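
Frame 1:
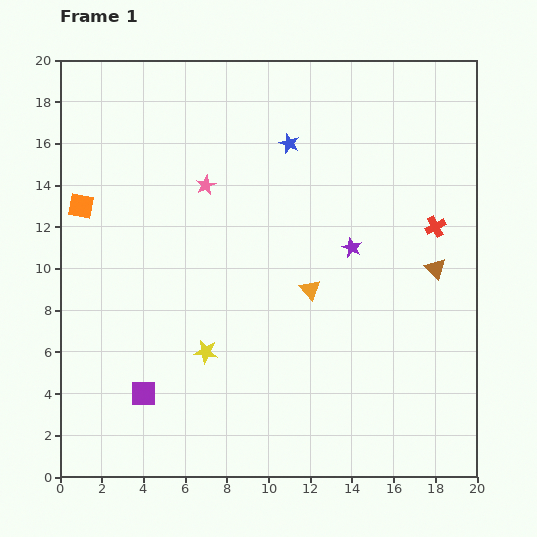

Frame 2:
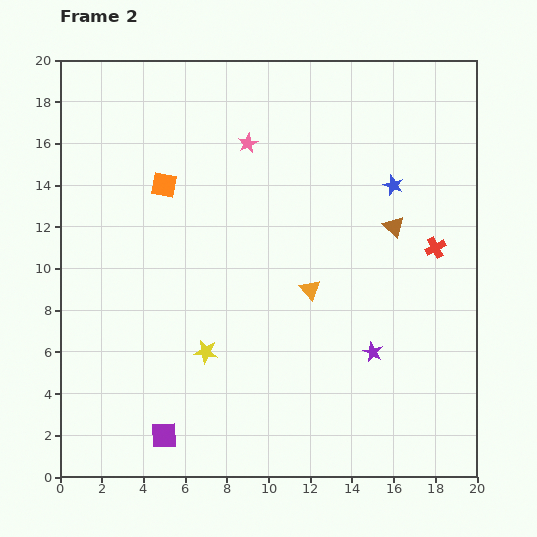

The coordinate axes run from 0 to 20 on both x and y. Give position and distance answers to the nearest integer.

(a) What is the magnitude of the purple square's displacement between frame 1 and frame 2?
2

The purple square moved from (4, 4) to (5, 2), a distance of √(1² + 2²) ≈ 2.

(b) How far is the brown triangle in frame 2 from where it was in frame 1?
3

The brown triangle moved from (18, 10) to (16, 12), a distance of √(2² + 2²) ≈ 3.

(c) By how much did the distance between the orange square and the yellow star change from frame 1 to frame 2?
-1

Distance in frame 1: 9. Distance in frame 2: 8.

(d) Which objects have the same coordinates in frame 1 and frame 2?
the orange triangle, the yellow star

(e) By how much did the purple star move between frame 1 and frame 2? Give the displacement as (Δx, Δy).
(1, -5)

The purple star was at (14, 11) in frame 1 and (15, 6) in frame 2.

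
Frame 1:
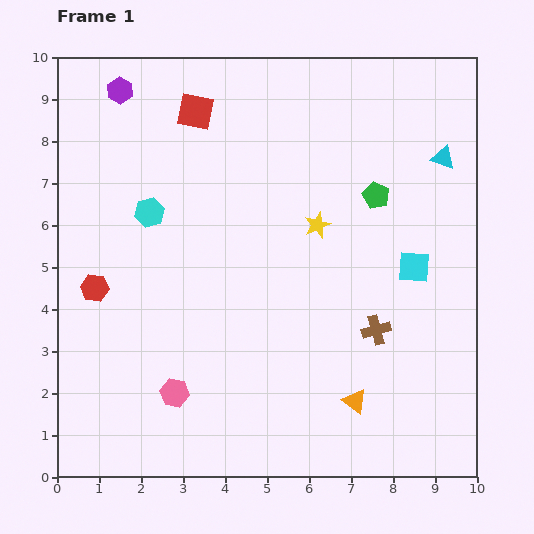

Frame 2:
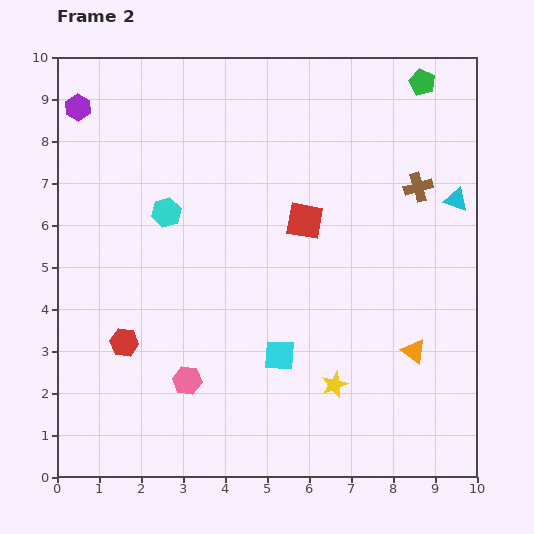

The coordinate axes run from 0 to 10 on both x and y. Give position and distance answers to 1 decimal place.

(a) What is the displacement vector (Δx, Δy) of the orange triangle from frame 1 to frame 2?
(1.4, 1.2)

The orange triangle was at (7.1, 1.8) in frame 1 and (8.5, 3.0) in frame 2.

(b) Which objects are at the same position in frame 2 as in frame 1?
none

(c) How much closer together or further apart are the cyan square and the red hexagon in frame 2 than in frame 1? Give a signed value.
-3.9

Distance in frame 1: 7.6. Distance in frame 2: 3.7.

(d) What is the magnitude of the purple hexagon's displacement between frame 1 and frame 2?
1.1

The purple hexagon moved from (1.5, 9.2) to (0.5, 8.8), a distance of √(1.0² + 0.4²) ≈ 1.1.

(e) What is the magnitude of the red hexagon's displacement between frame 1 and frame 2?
1.5

The red hexagon moved from (0.9, 4.5) to (1.6, 3.2), a distance of √(0.7² + 1.3²) ≈ 1.5.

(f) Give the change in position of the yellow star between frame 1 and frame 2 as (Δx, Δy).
(0.4, -3.8)

The yellow star was at (6.2, 6.0) in frame 1 and (6.6, 2.2) in frame 2.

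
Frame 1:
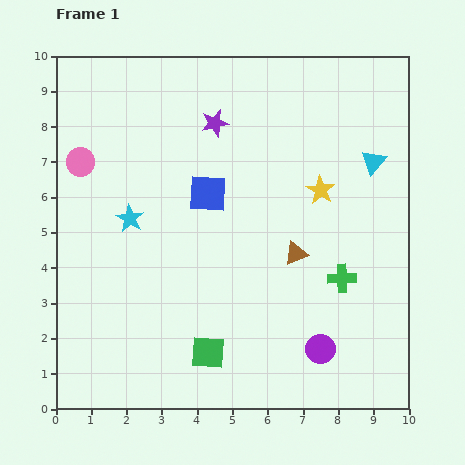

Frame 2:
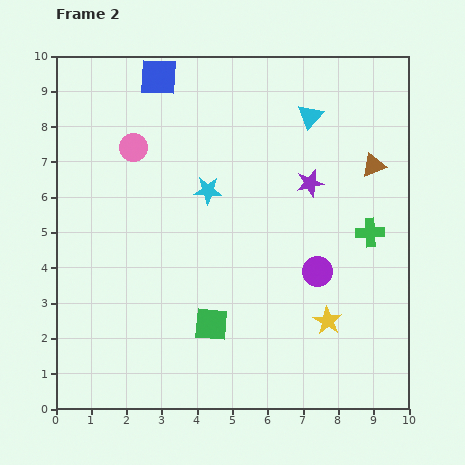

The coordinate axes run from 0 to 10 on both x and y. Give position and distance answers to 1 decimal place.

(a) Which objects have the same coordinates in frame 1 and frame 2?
none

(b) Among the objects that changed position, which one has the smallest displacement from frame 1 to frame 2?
the green square

(moved 0.8)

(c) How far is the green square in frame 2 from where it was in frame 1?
0.8

The green square moved from (4.3, 1.6) to (4.4, 2.4), a distance of √(0.1² + 0.8²) ≈ 0.8.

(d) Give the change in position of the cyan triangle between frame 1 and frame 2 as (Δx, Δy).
(-1.8, 1.3)

The cyan triangle was at (9.0, 7.0) in frame 1 and (7.2, 8.3) in frame 2.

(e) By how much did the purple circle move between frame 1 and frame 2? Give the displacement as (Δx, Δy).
(-0.1, 2.2)

The purple circle was at (7.5, 1.7) in frame 1 and (7.4, 3.9) in frame 2.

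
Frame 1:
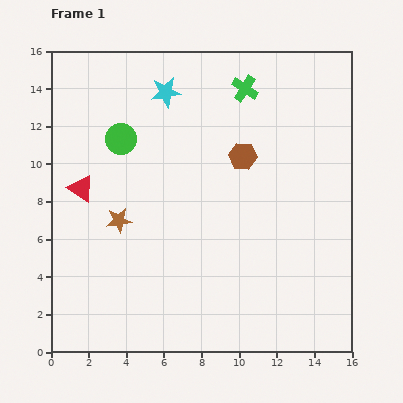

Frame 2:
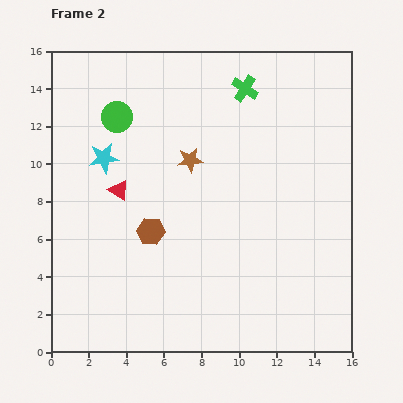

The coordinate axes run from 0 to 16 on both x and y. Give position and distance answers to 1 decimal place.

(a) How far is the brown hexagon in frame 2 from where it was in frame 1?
6.3

The brown hexagon moved from (10.2, 10.4) to (5.3, 6.4), a distance of √(4.9² + 4.0²) ≈ 6.3.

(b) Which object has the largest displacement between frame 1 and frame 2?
the brown hexagon

(moved 6.3; next 5.0)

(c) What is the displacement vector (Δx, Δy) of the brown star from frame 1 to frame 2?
(3.8, 3.2)

The brown star was at (3.6, 7.0) in frame 1 and (7.4, 10.2) in frame 2.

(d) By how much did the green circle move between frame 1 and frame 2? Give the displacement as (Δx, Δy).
(-0.2, 1.2)

The green circle was at (3.7, 11.3) in frame 1 and (3.5, 12.5) in frame 2.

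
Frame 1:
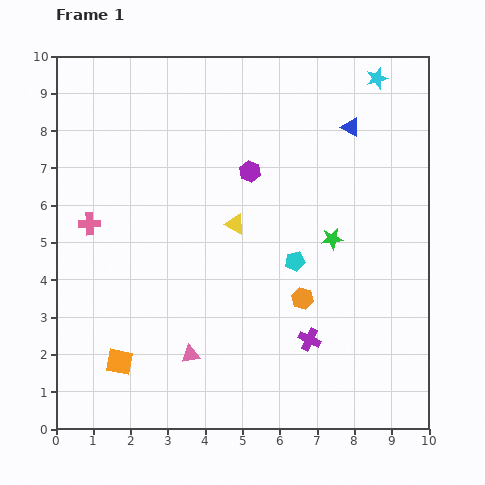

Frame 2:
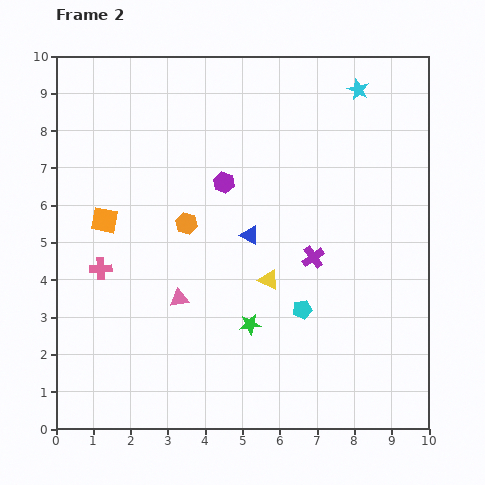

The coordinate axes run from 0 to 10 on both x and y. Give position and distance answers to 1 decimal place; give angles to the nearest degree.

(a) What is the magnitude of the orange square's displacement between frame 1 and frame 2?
3.8

The orange square moved from (1.7, 1.8) to (1.3, 5.6), a distance of √(0.4² + 3.8²) ≈ 3.8.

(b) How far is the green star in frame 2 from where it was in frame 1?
3.2

The green star moved from (7.4, 5.1) to (5.2, 2.8), a distance of √(2.2² + 2.3²) ≈ 3.2.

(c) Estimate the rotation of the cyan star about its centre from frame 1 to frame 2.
31° counter-clockwise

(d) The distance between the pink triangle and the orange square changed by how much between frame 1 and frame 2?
+1.0

Distance in frame 1: 1.9. Distance in frame 2: 2.9.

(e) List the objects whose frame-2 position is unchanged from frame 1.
none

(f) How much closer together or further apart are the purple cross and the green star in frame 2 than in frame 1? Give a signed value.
-0.3

Distance in frame 1: 2.8. Distance in frame 2: 2.5.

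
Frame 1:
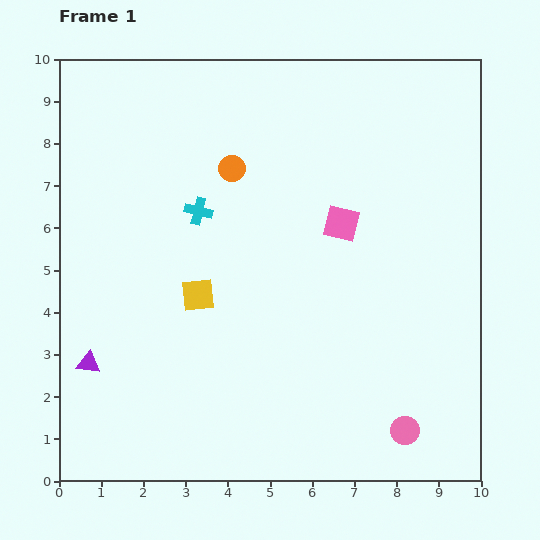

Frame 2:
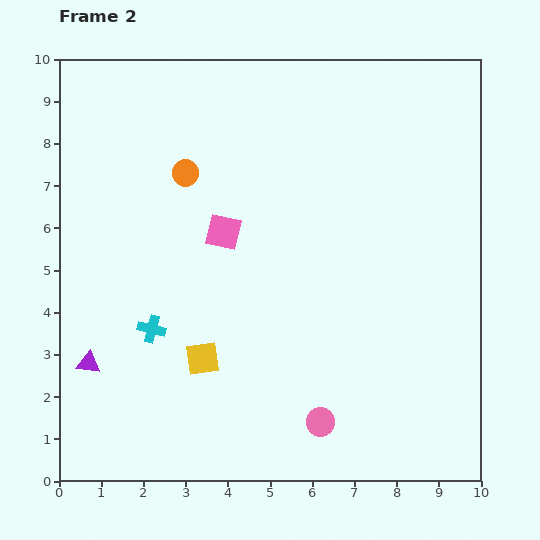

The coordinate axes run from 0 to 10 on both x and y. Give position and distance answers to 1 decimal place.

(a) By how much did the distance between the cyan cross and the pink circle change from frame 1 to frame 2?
-2.5

Distance in frame 1: 7.1. Distance in frame 2: 4.6.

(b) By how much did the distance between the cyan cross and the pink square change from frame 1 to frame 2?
-0.5

Distance in frame 1: 3.4. Distance in frame 2: 2.9.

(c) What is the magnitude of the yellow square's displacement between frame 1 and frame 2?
1.5

The yellow square moved from (3.3, 4.4) to (3.4, 2.9), a distance of √(0.1² + 1.5²) ≈ 1.5.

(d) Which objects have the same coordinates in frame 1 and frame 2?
the purple triangle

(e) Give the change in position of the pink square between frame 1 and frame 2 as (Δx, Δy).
(-2.8, -0.2)

The pink square was at (6.7, 6.1) in frame 1 and (3.9, 5.9) in frame 2.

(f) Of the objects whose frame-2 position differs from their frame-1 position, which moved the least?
the orange circle

(moved 1.1)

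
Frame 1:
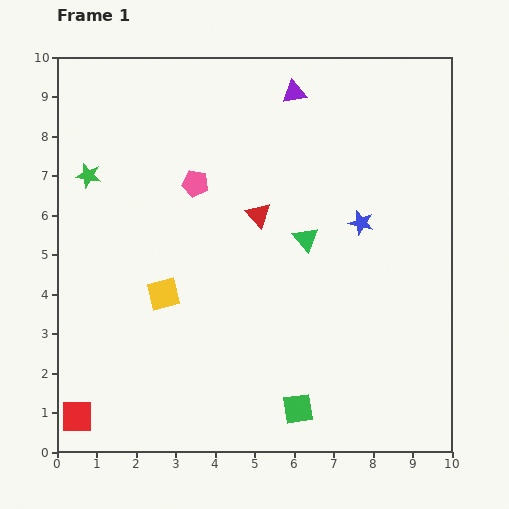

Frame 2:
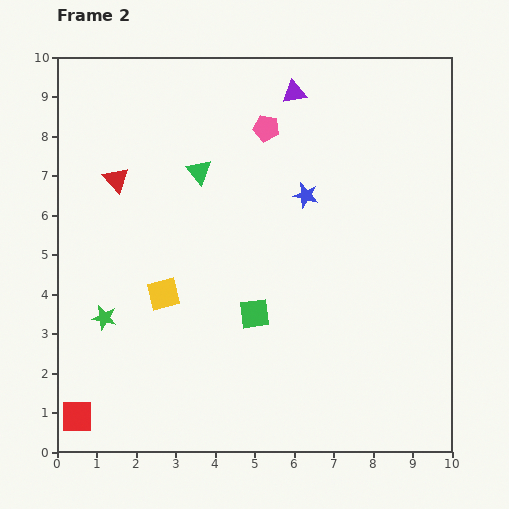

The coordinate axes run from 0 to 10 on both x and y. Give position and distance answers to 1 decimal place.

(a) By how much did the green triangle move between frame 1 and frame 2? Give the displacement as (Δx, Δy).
(-2.7, 1.7)

The green triangle was at (6.3, 5.4) in frame 1 and (3.6, 7.1) in frame 2.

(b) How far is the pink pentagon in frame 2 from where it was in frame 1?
2.3

The pink pentagon moved from (3.5, 6.8) to (5.3, 8.2), a distance of √(1.8² + 1.4²) ≈ 2.3.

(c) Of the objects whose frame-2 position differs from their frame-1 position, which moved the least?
the blue star

(moved 1.6)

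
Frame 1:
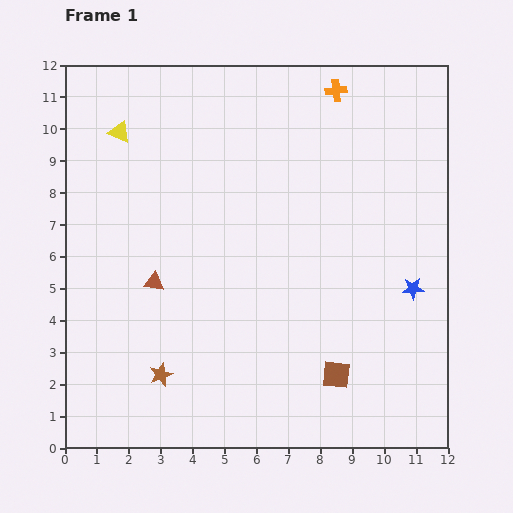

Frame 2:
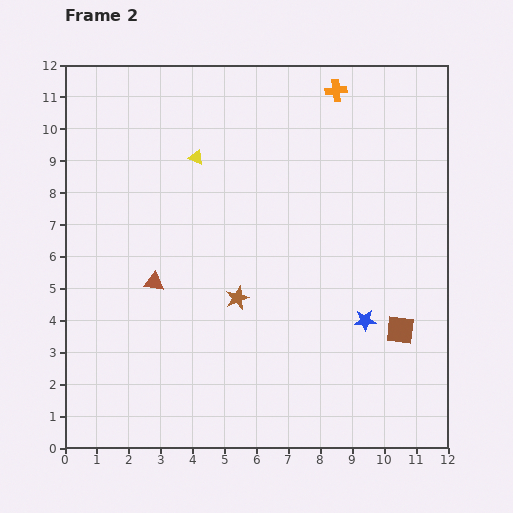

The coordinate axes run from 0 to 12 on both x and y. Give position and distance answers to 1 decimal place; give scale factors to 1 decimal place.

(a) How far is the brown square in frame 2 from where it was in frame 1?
2.4

The brown square moved from (8.5, 2.3) to (10.5, 3.7), a distance of √(2.0² + 1.4²) ≈ 2.4.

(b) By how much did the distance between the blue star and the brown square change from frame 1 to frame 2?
-2.5

Distance in frame 1: 3.6. Distance in frame 2: 1.1.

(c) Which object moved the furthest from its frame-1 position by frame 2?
the brown star

(moved 3.4; next 2.5)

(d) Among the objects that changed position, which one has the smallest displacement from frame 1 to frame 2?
the blue star

(moved 1.8)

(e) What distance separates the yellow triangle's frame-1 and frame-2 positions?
2.5

The yellow triangle moved from (1.7, 9.9) to (4.1, 9.1), a distance of √(2.4² + 0.8²) ≈ 2.5.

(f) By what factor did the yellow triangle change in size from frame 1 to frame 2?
0.7×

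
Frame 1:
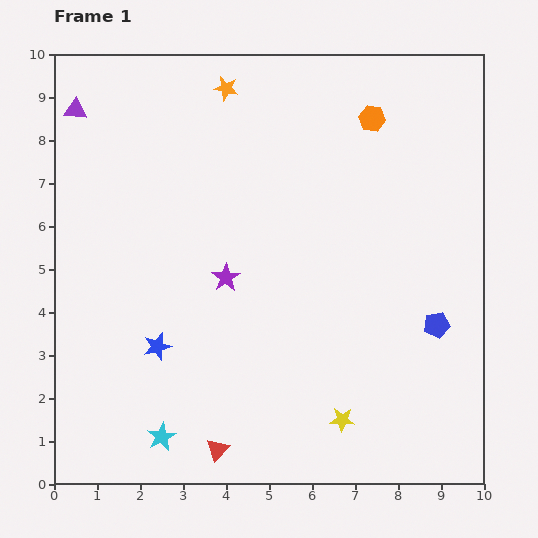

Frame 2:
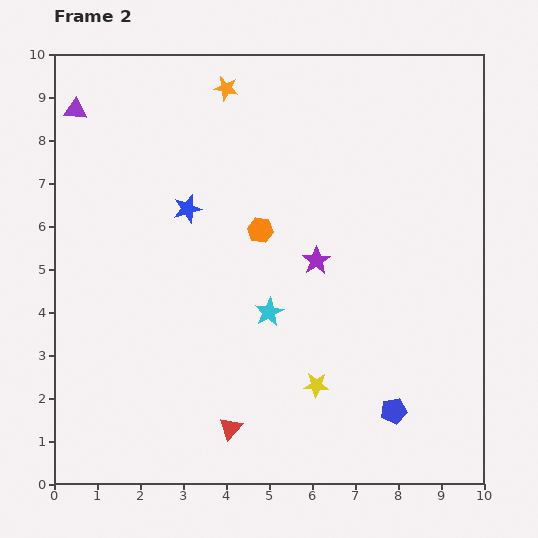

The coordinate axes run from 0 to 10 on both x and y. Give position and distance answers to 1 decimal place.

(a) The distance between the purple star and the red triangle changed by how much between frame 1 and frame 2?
+0.4

Distance in frame 1: 4.0. Distance in frame 2: 4.4.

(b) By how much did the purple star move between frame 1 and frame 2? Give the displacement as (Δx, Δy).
(2.1, 0.4)

The purple star was at (4.0, 4.8) in frame 1 and (6.1, 5.2) in frame 2.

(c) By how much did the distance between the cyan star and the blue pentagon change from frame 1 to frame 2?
-3.2

Distance in frame 1: 6.9. Distance in frame 2: 3.7.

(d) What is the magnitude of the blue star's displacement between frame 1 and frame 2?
3.3

The blue star moved from (2.4, 3.2) to (3.1, 6.4), a distance of √(0.7² + 3.2²) ≈ 3.3.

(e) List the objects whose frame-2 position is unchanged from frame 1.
the orange star, the purple triangle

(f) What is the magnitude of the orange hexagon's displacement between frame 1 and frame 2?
3.7

The orange hexagon moved from (7.4, 8.5) to (4.8, 5.9), a distance of √(2.6² + 2.6²) ≈ 3.7.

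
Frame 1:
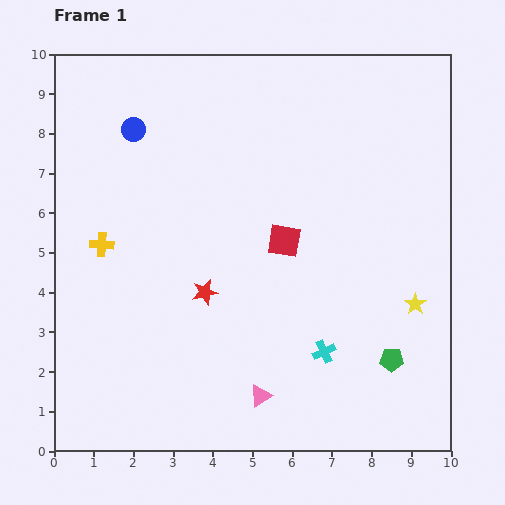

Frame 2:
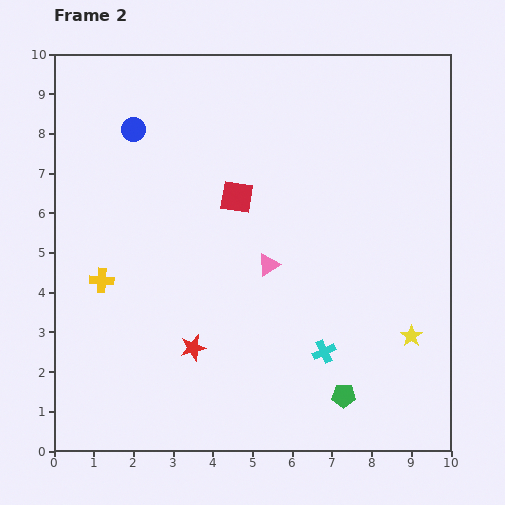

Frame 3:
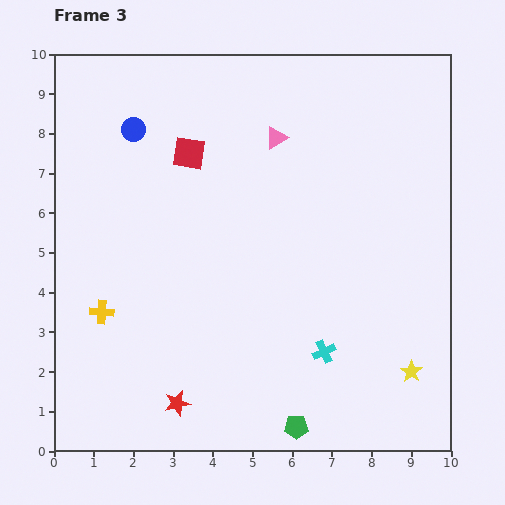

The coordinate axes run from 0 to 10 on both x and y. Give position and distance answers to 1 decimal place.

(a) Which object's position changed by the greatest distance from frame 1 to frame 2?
the pink triangle

(moved 3.3; next 1.6)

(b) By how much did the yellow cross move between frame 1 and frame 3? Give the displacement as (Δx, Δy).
(0.0, -1.7)

The yellow cross was at (1.2, 5.2) in frame 1 and (1.2, 3.5) in frame 3.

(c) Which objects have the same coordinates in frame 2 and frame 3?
the cyan cross, the blue circle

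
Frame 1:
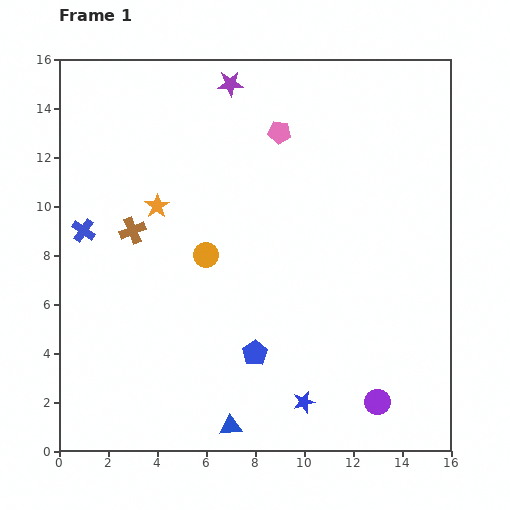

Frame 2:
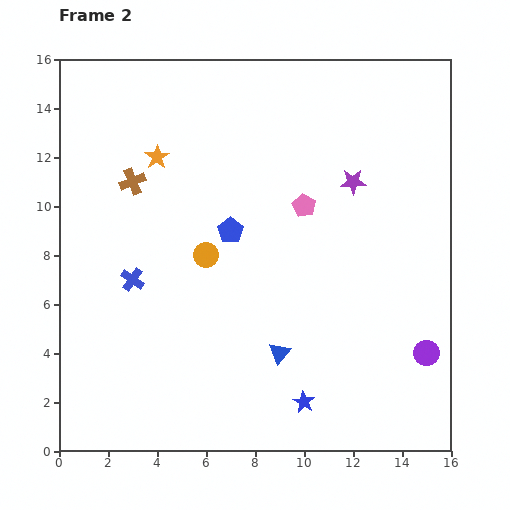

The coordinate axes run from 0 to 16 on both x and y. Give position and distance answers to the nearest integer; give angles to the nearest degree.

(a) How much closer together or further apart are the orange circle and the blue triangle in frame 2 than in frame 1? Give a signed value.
-2

Distance in frame 1: 7. Distance in frame 2: 5.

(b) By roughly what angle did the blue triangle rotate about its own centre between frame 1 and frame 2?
46° counter-clockwise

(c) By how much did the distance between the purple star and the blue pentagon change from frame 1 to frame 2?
-6

Distance in frame 1: 11. Distance in frame 2: 5.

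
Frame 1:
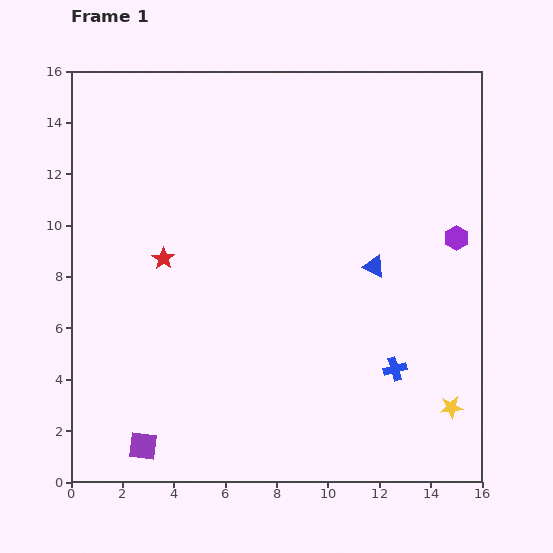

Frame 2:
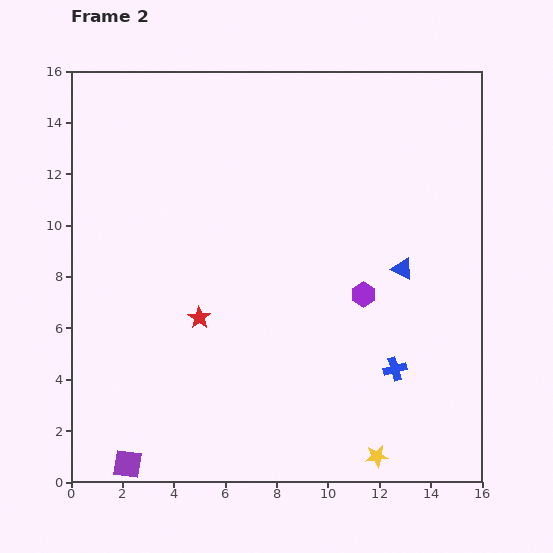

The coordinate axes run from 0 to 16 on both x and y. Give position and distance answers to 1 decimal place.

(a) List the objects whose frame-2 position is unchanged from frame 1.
the blue cross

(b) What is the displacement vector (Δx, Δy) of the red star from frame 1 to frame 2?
(1.4, -2.3)

The red star was at (3.6, 8.7) in frame 1 and (5.0, 6.4) in frame 2.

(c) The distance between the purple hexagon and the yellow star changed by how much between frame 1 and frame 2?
-0.3

Distance in frame 1: 6.6. Distance in frame 2: 6.3.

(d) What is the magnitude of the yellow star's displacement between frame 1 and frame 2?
3.5

The yellow star moved from (14.8, 2.9) to (11.9, 1.0), a distance of √(2.9² + 1.9²) ≈ 3.5.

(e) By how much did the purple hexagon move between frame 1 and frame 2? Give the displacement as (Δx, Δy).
(-3.6, -2.2)

The purple hexagon was at (15.0, 9.5) in frame 1 and (11.4, 7.3) in frame 2.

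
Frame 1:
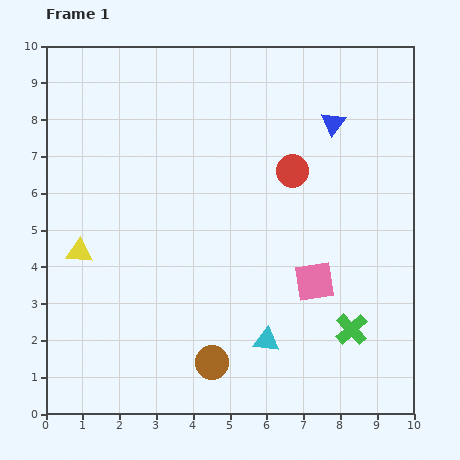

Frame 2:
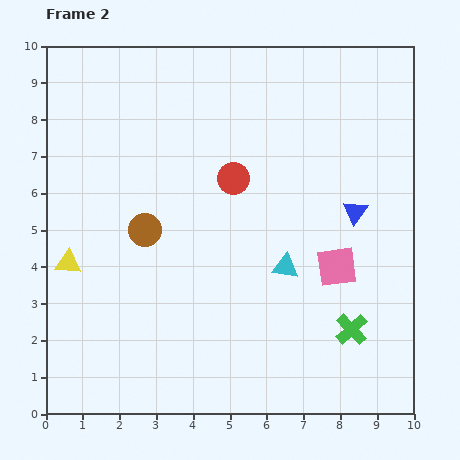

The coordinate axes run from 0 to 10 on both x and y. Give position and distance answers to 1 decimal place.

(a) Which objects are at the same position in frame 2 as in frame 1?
the green cross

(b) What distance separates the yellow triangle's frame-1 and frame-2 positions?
0.4

The yellow triangle moved from (0.9, 4.4) to (0.6, 4.1), a distance of √(0.3² + 0.3²) ≈ 0.4.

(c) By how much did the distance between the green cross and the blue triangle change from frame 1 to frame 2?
-2.4

Distance in frame 1: 5.6. Distance in frame 2: 3.2.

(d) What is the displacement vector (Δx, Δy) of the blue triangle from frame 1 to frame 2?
(0.6, -2.4)

The blue triangle was at (7.8, 7.9) in frame 1 and (8.4, 5.5) in frame 2.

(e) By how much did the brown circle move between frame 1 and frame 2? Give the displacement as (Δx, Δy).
(-1.8, 3.6)

The brown circle was at (4.5, 1.4) in frame 1 and (2.7, 5.0) in frame 2.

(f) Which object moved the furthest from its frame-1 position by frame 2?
the brown circle

(moved 4.0; next 2.5)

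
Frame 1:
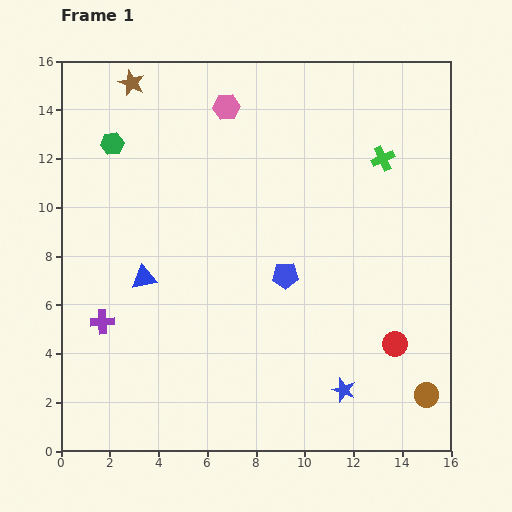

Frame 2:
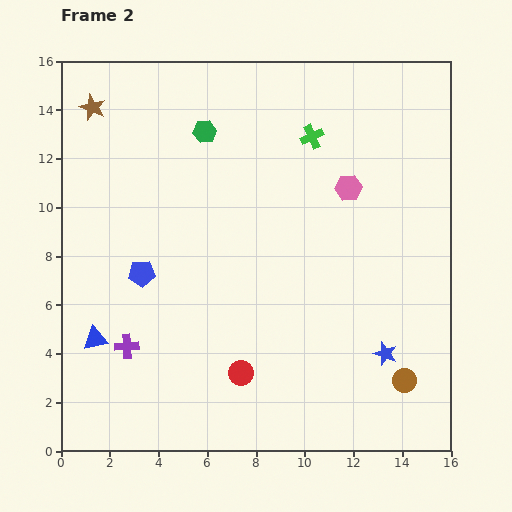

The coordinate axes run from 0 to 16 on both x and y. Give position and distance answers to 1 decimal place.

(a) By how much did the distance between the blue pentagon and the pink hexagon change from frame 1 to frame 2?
+1.9

Distance in frame 1: 7.3. Distance in frame 2: 9.2.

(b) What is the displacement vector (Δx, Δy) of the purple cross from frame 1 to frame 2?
(1.0, -1.0)

The purple cross was at (1.7, 5.3) in frame 1 and (2.7, 4.3) in frame 2.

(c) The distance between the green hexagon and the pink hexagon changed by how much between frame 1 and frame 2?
+1.4

Distance in frame 1: 4.9. Distance in frame 2: 6.3.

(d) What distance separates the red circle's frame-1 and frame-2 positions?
6.4

The red circle moved from (13.7, 4.4) to (7.4, 3.2), a distance of √(6.3² + 1.2²) ≈ 6.4.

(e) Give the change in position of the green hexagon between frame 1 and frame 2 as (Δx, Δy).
(3.8, 0.5)

The green hexagon was at (2.1, 12.6) in frame 1 and (5.9, 13.1) in frame 2.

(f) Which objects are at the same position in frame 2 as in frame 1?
none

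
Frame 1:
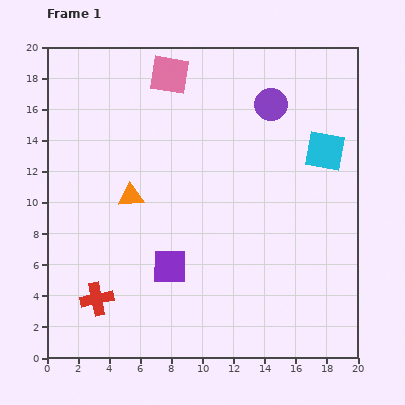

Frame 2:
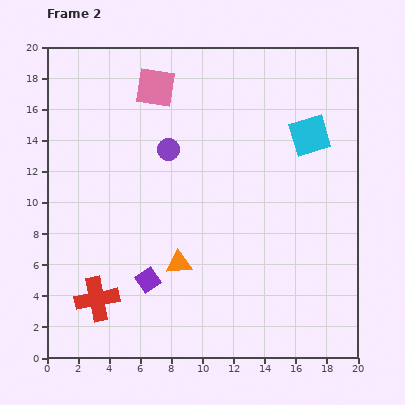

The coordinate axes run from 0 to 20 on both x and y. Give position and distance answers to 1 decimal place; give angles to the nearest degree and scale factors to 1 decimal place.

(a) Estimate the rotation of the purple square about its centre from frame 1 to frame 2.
36° counter-clockwise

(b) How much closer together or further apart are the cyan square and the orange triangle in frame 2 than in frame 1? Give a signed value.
-1.1

Distance in frame 1: 12.8. Distance in frame 2: 11.7.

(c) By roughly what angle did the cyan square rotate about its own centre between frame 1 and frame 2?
27° counter-clockwise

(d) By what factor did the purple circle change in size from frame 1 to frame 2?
0.7×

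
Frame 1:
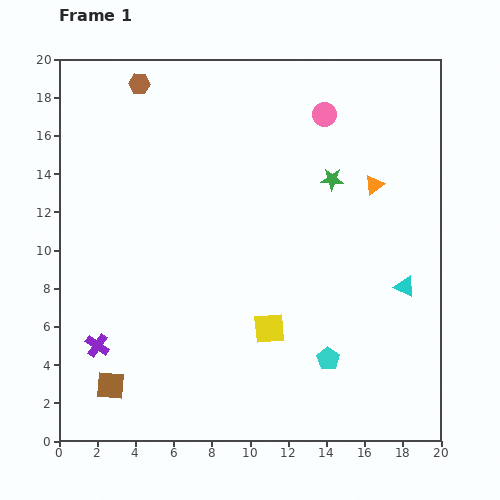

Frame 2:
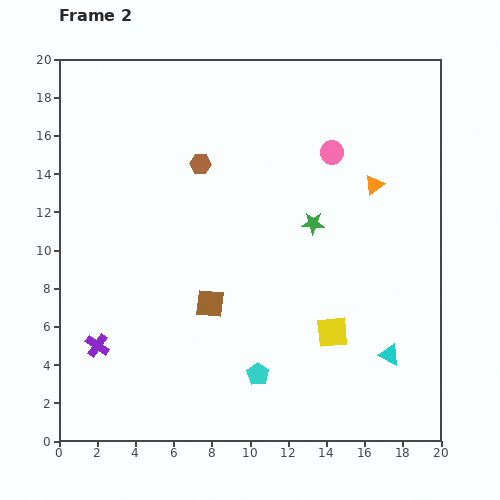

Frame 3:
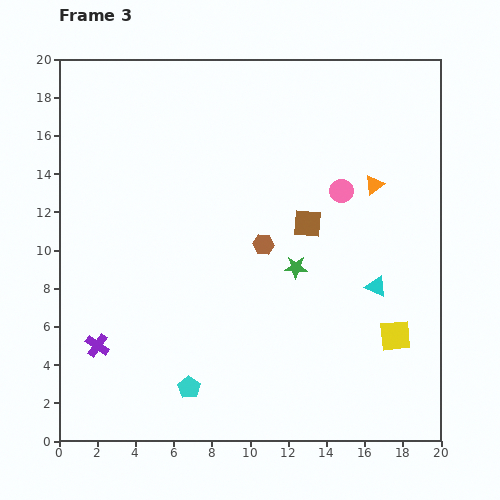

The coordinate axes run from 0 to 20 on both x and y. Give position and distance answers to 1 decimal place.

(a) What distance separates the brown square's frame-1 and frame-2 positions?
6.7

The brown square moved from (2.7, 2.9) to (7.9, 7.2), a distance of √(5.2² + 4.3²) ≈ 6.7.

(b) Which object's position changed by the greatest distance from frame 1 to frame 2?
the brown square

(moved 6.7; next 5.3)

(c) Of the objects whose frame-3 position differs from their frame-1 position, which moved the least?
the cyan triangle

(moved 1.5)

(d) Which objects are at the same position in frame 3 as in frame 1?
the orange triangle, the purple cross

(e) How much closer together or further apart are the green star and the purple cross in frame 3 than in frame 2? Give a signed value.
-1.8

Distance in frame 2: 13.0. Distance in frame 3: 11.2.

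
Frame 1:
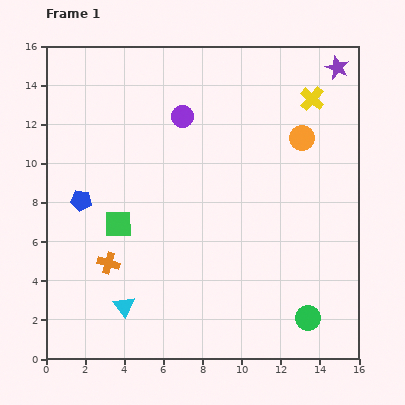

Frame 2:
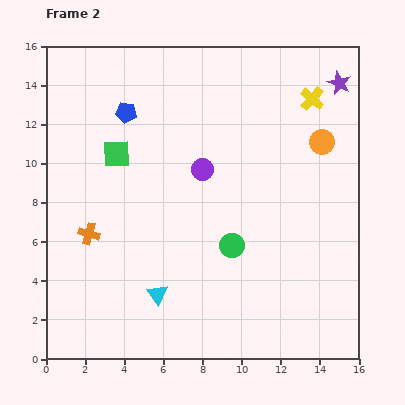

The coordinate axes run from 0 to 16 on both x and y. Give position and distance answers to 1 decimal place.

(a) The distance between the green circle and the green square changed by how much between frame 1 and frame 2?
-3.3

Distance in frame 1: 10.8. Distance in frame 2: 7.5.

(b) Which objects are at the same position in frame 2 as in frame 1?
the yellow cross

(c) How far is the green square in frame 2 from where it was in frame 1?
3.6

The green square moved from (3.7, 6.9) to (3.6, 10.5), a distance of √(0.1² + 3.6²) ≈ 3.6.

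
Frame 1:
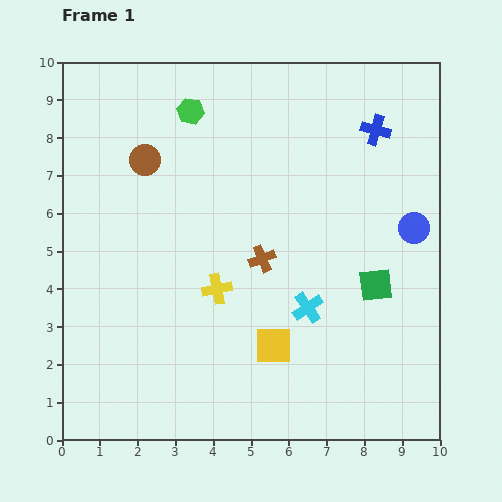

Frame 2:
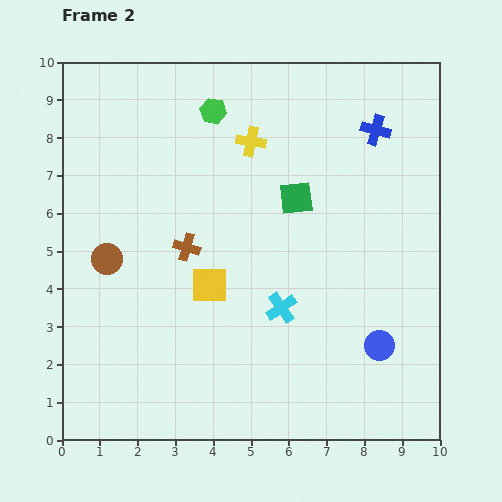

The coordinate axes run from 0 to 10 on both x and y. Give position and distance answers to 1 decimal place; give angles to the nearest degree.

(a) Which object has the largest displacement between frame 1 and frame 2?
the yellow cross

(moved 4.0; next 3.2)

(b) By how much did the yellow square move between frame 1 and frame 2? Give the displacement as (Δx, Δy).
(-1.7, 1.6)

The yellow square was at (5.6, 2.5) in frame 1 and (3.9, 4.1) in frame 2.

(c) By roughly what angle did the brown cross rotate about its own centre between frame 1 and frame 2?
39° clockwise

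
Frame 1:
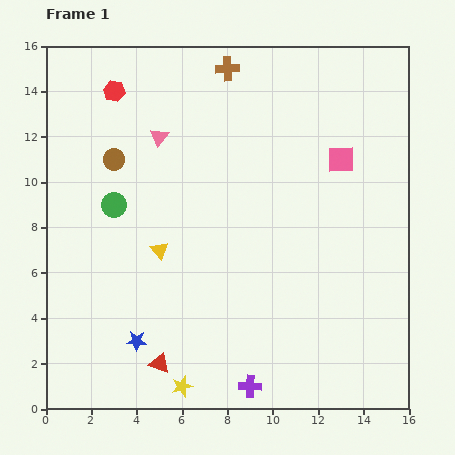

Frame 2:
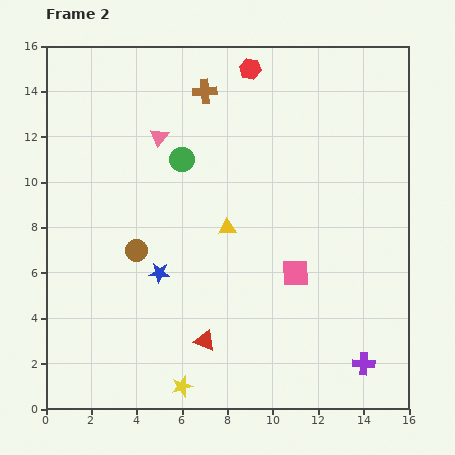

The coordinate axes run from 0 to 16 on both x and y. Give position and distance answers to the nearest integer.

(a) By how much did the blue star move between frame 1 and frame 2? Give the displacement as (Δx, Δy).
(1, 3)

The blue star was at (4, 3) in frame 1 and (5, 6) in frame 2.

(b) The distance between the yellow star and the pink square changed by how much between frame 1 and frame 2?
-5

Distance in frame 1: 12. Distance in frame 2: 7.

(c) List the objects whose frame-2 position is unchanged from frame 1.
the yellow star, the pink triangle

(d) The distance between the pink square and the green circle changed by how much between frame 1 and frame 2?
-3

Distance in frame 1: 10. Distance in frame 2: 7.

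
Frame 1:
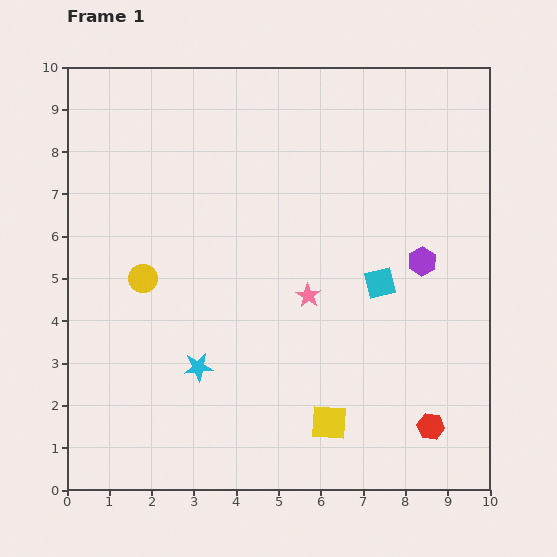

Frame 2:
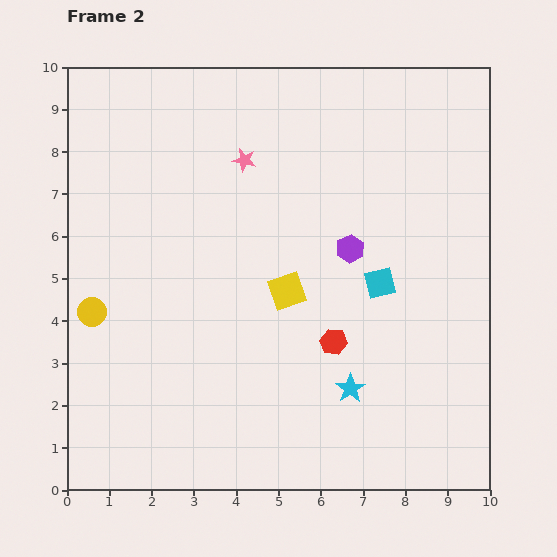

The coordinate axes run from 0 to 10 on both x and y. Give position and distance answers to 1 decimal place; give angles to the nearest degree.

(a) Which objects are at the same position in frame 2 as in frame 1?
the cyan square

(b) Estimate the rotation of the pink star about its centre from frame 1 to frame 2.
22° counter-clockwise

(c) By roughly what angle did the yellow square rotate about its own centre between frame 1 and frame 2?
23° counter-clockwise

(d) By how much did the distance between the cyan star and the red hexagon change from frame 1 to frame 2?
-4.5

Distance in frame 1: 5.7. Distance in frame 2: 1.2.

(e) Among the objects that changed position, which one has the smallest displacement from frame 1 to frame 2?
the yellow circle

(moved 1.4)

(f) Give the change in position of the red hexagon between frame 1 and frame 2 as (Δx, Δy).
(-2.3, 2.0)

The red hexagon was at (8.6, 1.5) in frame 1 and (6.3, 3.5) in frame 2.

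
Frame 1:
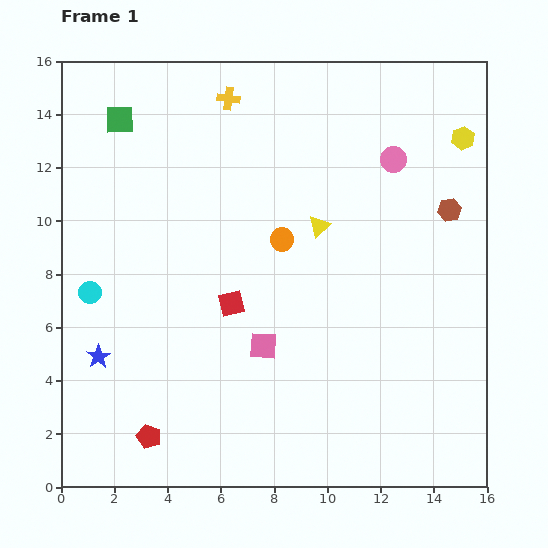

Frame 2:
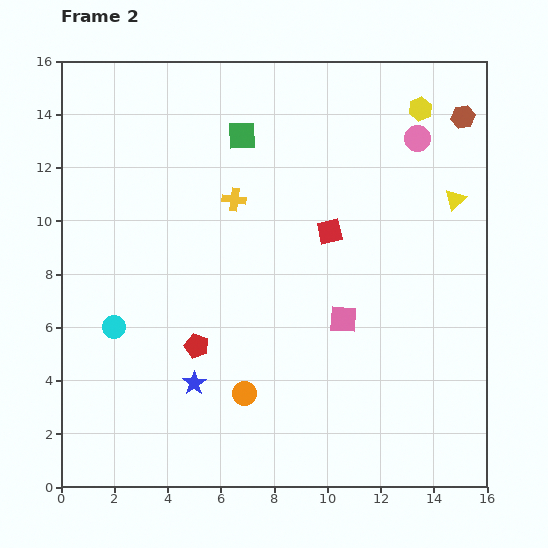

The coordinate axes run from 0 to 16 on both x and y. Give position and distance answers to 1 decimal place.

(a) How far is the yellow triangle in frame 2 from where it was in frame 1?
5.2

The yellow triangle moved from (9.7, 9.8) to (14.8, 10.8), a distance of √(5.1² + 1.0²) ≈ 5.2.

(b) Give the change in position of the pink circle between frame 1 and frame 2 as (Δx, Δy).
(0.9, 0.8)

The pink circle was at (12.5, 12.3) in frame 1 and (13.4, 13.1) in frame 2.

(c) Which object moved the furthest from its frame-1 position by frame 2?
the orange circle

(moved 6.0; next 5.2)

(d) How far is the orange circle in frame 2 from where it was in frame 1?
6.0

The orange circle moved from (8.3, 9.3) to (6.9, 3.5), a distance of √(1.4² + 5.8²) ≈ 6.0.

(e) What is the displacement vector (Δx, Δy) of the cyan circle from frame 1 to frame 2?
(0.9, -1.3)

The cyan circle was at (1.1, 7.3) in frame 1 and (2.0, 6.0) in frame 2.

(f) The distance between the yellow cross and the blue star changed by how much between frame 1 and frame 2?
-3.8

Distance in frame 1: 10.9. Distance in frame 2: 7.1.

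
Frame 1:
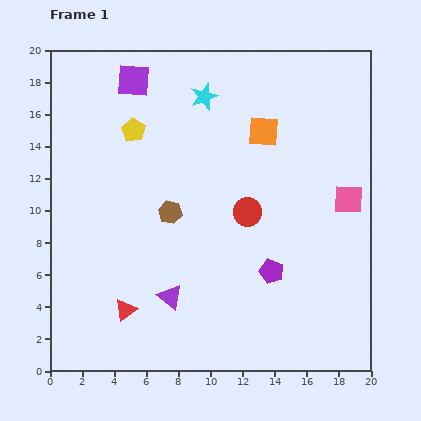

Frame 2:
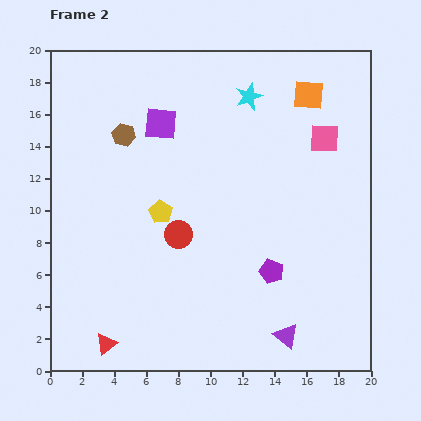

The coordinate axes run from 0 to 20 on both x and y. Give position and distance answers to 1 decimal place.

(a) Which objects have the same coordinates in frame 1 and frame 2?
the purple pentagon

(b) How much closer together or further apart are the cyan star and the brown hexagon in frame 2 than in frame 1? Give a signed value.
+0.7

Distance in frame 1: 7.5. Distance in frame 2: 8.2.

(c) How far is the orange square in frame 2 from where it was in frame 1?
3.6

The orange square moved from (13.3, 14.9) to (16.1, 17.2), a distance of √(2.8² + 2.3²) ≈ 3.6.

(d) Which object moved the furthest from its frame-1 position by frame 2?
the purple triangle

(moved 7.6; next 5.6)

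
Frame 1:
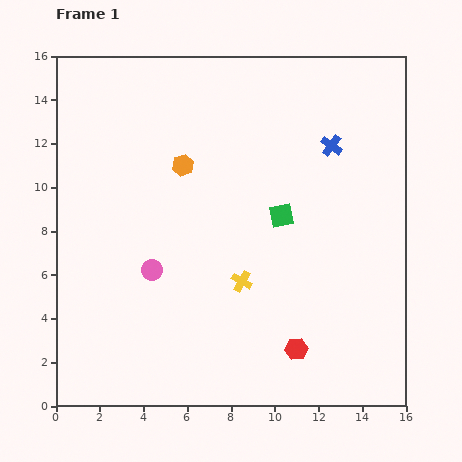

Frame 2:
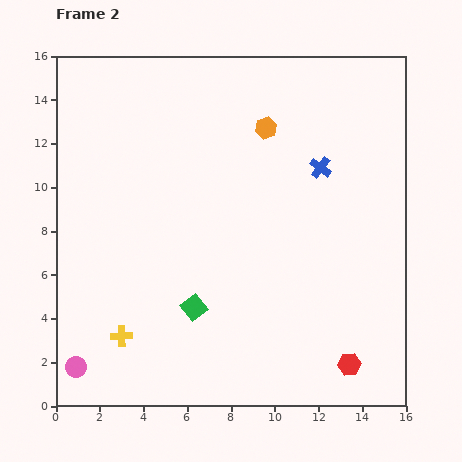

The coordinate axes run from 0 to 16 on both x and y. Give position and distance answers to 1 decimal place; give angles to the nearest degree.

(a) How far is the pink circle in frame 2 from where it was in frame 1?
5.6

The pink circle moved from (4.4, 6.2) to (0.9, 1.8), a distance of √(3.5² + 4.4²) ≈ 5.6.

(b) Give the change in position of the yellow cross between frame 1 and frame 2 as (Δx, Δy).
(-5.5, -2.5)

The yellow cross was at (8.5, 5.7) in frame 1 and (3.0, 3.2) in frame 2.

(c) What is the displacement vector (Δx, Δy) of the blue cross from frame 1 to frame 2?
(-0.5, -1.0)

The blue cross was at (12.6, 11.9) in frame 1 and (12.1, 10.9) in frame 2.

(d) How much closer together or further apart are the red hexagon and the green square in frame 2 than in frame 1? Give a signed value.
+1.5

Distance in frame 1: 6.1. Distance in frame 2: 7.6.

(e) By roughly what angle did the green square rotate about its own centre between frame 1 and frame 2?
26° counter-clockwise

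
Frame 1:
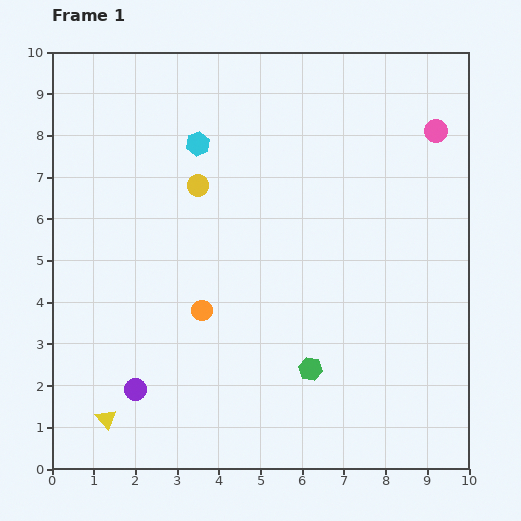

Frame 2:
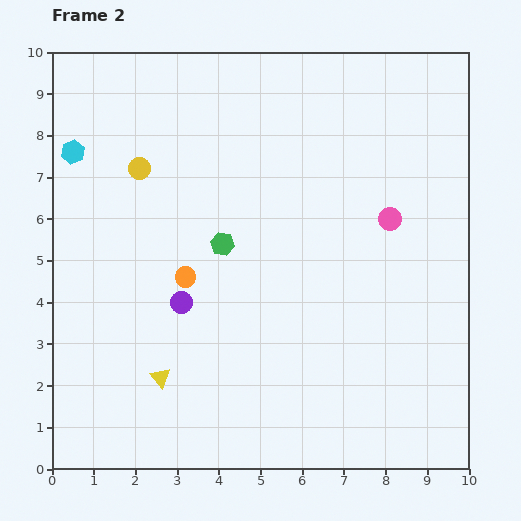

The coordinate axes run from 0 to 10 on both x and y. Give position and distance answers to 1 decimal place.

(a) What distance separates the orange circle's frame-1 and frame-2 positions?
0.9

The orange circle moved from (3.6, 3.8) to (3.2, 4.6), a distance of √(0.4² + 0.8²) ≈ 0.9.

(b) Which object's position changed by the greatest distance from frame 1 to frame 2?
the green hexagon

(moved 3.7; next 3.0)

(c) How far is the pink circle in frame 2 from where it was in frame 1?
2.4

The pink circle moved from (9.2, 8.1) to (8.1, 6.0), a distance of √(1.1² + 2.1²) ≈ 2.4.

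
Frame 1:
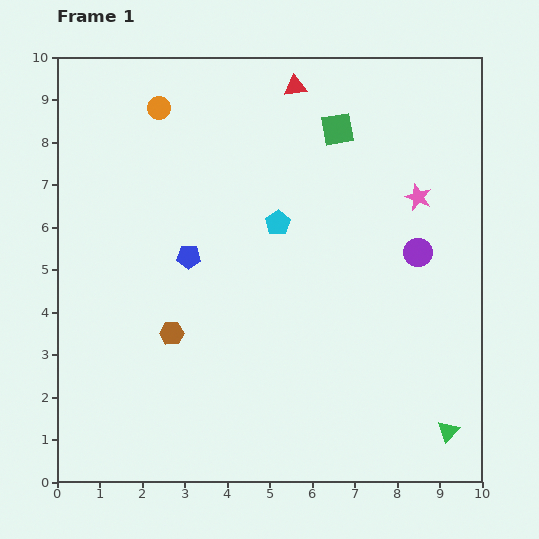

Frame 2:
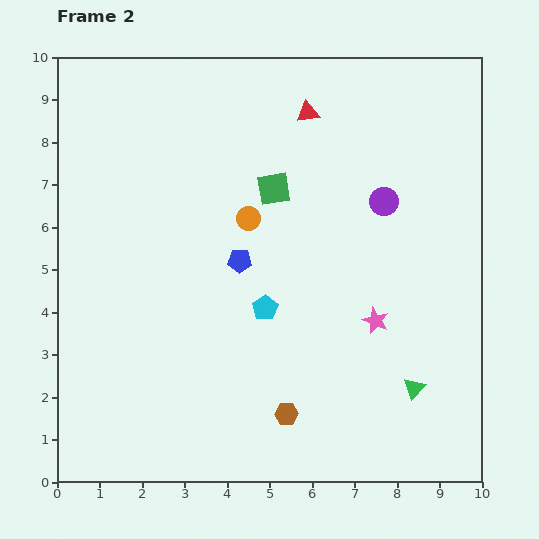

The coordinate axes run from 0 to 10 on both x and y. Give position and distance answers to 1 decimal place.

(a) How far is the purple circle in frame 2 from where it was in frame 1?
1.4

The purple circle moved from (8.5, 5.4) to (7.7, 6.6), a distance of √(0.8² + 1.2²) ≈ 1.4.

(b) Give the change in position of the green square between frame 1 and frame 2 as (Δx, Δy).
(-1.5, -1.4)

The green square was at (6.6, 8.3) in frame 1 and (5.1, 6.9) in frame 2.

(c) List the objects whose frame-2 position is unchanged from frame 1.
none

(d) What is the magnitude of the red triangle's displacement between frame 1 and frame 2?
0.7

The red triangle moved from (5.6, 9.3) to (5.9, 8.7), a distance of √(0.3² + 0.6²) ≈ 0.7.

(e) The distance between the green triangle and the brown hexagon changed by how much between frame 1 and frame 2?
-3.8

Distance in frame 1: 6.9. Distance in frame 2: 3.1.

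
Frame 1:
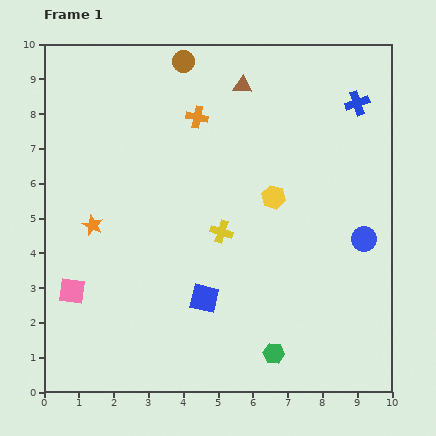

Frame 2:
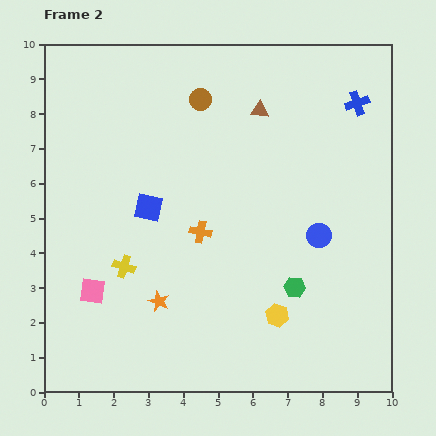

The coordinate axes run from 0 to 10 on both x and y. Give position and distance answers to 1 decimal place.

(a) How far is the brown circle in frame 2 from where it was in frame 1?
1.2

The brown circle moved from (4.0, 9.5) to (4.5, 8.4), a distance of √(0.5² + 1.1²) ≈ 1.2.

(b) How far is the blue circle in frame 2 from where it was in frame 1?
1.3

The blue circle moved from (9.2, 4.4) to (7.9, 4.5), a distance of √(1.3² + 0.1²) ≈ 1.3.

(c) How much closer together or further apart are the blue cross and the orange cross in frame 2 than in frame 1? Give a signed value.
+1.2

Distance in frame 1: 4.6. Distance in frame 2: 5.8.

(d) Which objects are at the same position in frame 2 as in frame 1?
the blue cross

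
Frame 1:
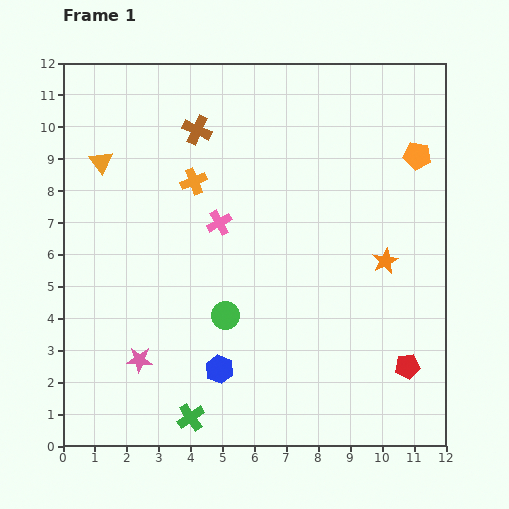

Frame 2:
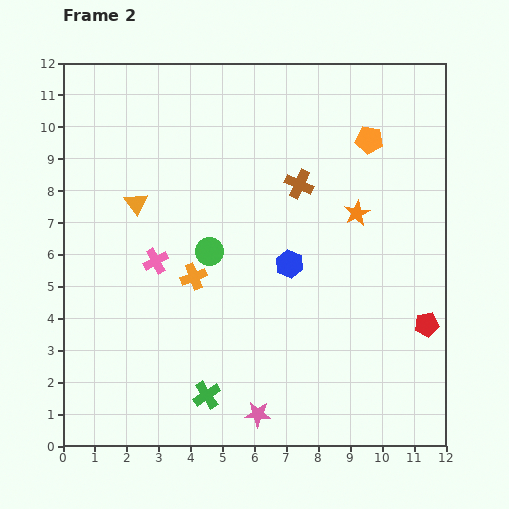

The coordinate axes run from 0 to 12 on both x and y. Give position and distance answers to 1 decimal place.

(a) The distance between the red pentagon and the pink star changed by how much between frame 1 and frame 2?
-2.4

Distance in frame 1: 8.4. Distance in frame 2: 6.0.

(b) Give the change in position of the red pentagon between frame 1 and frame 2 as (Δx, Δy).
(0.6, 1.3)

The red pentagon was at (10.8, 2.5) in frame 1 and (11.4, 3.8) in frame 2.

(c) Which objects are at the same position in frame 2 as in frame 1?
none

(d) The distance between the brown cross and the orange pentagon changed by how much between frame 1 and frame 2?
-4.3

Distance in frame 1: 6.9. Distance in frame 2: 2.6.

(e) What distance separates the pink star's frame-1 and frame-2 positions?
4.1

The pink star moved from (2.4, 2.7) to (6.1, 1.0), a distance of √(3.7² + 1.7²) ≈ 4.1.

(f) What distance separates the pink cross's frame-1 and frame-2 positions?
2.3

The pink cross moved from (4.9, 7.0) to (2.9, 5.8), a distance of √(2.0² + 1.2²) ≈ 2.3.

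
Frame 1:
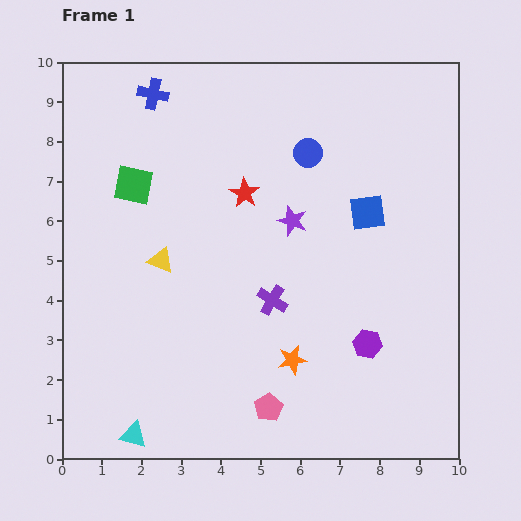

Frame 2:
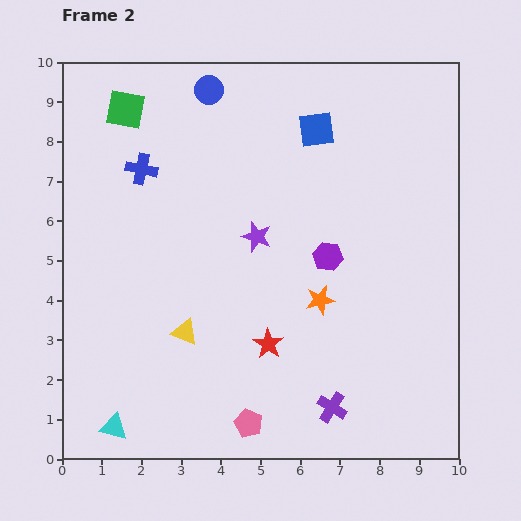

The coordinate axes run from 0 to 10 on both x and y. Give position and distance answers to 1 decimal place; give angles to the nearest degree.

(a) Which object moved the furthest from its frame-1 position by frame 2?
the red star

(moved 3.8; next 3.1)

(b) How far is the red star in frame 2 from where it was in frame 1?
3.8

The red star moved from (4.6, 6.7) to (5.2, 2.9), a distance of √(0.6² + 3.8²) ≈ 3.8.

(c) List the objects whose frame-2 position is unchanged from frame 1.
none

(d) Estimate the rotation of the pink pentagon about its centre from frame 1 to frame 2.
18° counter-clockwise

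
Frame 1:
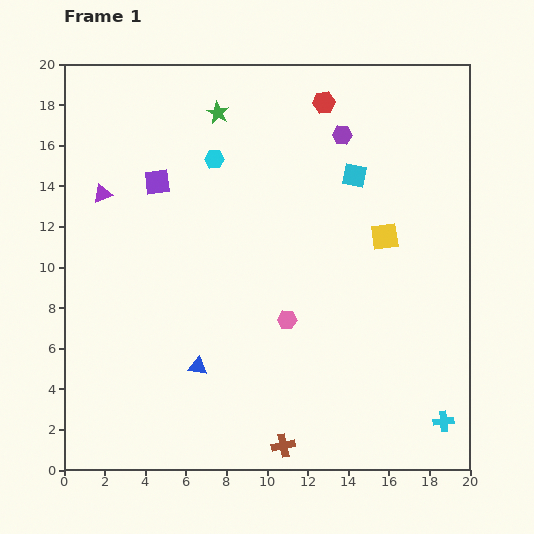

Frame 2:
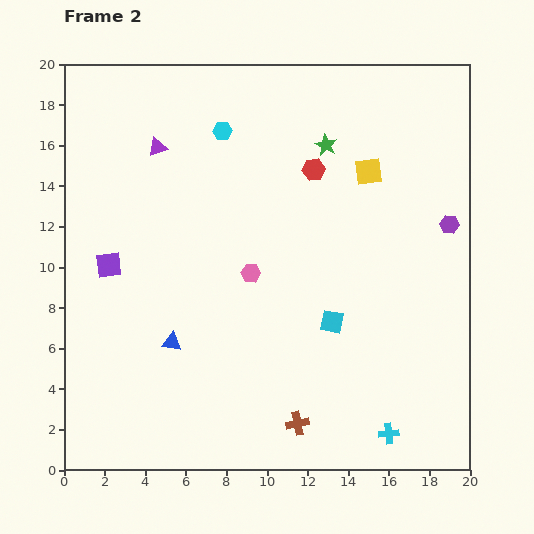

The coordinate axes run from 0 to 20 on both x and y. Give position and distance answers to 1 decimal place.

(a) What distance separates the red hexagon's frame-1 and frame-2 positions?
3.3

The red hexagon moved from (12.8, 18.1) to (12.3, 14.8), a distance of √(0.5² + 3.3²) ≈ 3.3.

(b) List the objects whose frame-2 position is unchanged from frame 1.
none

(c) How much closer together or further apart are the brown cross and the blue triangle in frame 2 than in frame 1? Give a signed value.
+1.7

Distance in frame 1: 5.7. Distance in frame 2: 7.4.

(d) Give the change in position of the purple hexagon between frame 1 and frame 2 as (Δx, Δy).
(5.3, -4.4)

The purple hexagon was at (13.7, 16.5) in frame 1 and (19.0, 12.1) in frame 2.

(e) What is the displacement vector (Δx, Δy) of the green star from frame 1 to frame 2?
(5.3, -1.6)

The green star was at (7.6, 17.6) in frame 1 and (12.9, 16.0) in frame 2.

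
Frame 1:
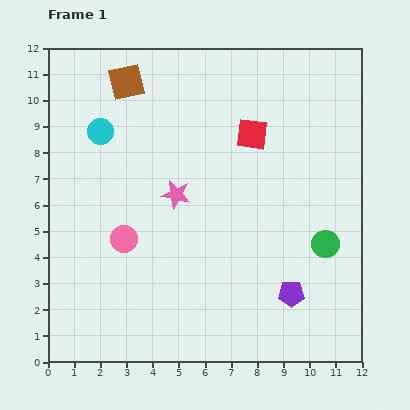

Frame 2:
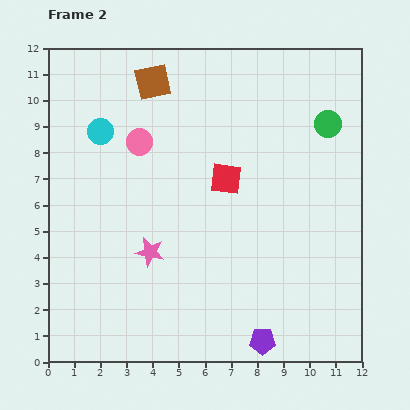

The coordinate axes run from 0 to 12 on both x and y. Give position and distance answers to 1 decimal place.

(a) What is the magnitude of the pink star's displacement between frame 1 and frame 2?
2.4

The pink star moved from (4.9, 6.4) to (3.9, 4.2), a distance of √(1.0² + 2.2²) ≈ 2.4.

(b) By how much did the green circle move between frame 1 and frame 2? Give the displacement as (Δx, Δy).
(0.1, 4.6)

The green circle was at (10.6, 4.5) in frame 1 and (10.7, 9.1) in frame 2.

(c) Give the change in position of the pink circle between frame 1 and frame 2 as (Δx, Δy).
(0.6, 3.7)

The pink circle was at (2.9, 4.7) in frame 1 and (3.5, 8.4) in frame 2.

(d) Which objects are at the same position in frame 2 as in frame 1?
the cyan circle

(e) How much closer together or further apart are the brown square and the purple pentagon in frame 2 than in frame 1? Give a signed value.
+0.5

Distance in frame 1: 10.3. Distance in frame 2: 10.8.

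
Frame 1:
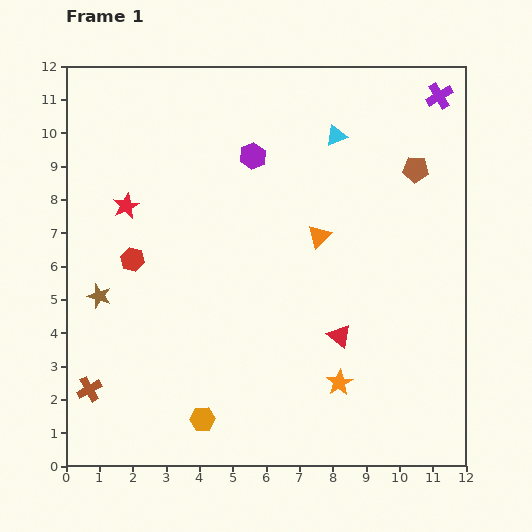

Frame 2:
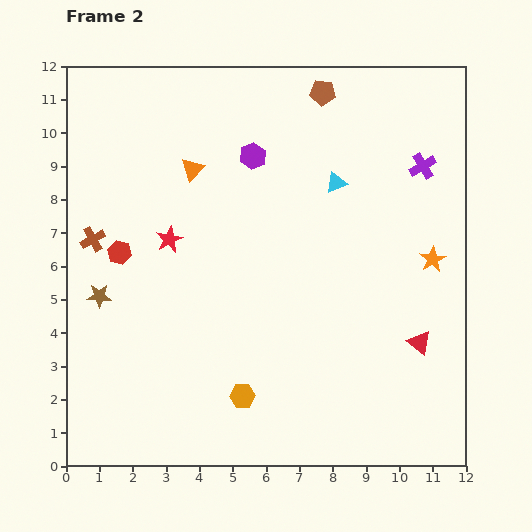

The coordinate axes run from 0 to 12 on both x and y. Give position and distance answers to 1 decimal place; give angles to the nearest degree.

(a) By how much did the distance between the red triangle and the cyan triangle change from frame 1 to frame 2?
-0.6

Distance in frame 1: 6.0. Distance in frame 2: 5.4.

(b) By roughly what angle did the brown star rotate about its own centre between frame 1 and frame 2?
18° counter-clockwise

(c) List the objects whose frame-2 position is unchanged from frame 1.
the purple hexagon, the brown star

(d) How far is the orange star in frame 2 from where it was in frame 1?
4.6

The orange star moved from (8.2, 2.5) to (11.0, 6.2), a distance of √(2.8² + 3.7²) ≈ 4.6.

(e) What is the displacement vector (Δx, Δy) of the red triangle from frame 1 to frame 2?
(2.4, -0.2)

The red triangle was at (8.2, 3.9) in frame 1 and (10.6, 3.7) in frame 2.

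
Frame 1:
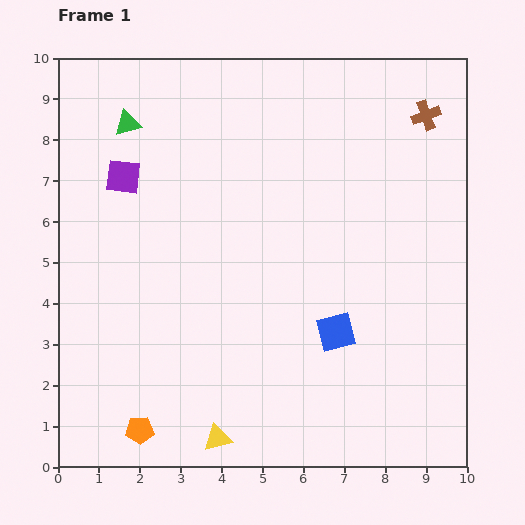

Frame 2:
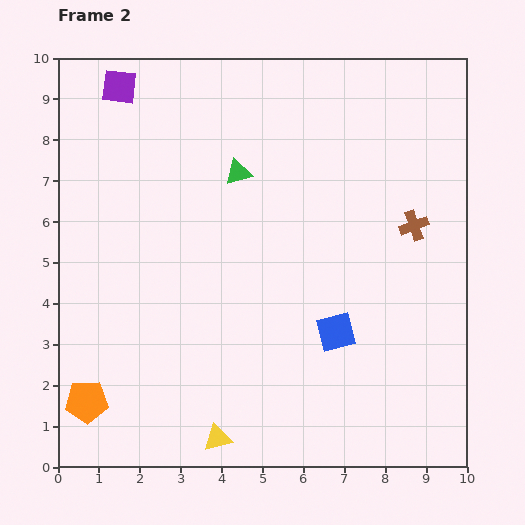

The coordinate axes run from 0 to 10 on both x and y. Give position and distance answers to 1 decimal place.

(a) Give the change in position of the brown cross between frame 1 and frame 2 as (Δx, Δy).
(-0.3, -2.7)

The brown cross was at (9.0, 8.6) in frame 1 and (8.7, 5.9) in frame 2.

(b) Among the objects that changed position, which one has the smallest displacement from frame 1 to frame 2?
the orange pentagon

(moved 1.5)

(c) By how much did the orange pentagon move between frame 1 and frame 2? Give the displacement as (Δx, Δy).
(-1.3, 0.7)

The orange pentagon was at (2.0, 0.9) in frame 1 and (0.7, 1.6) in frame 2.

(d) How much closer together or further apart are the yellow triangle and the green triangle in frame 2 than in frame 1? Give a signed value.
-1.5

Distance in frame 1: 8.0. Distance in frame 2: 6.5.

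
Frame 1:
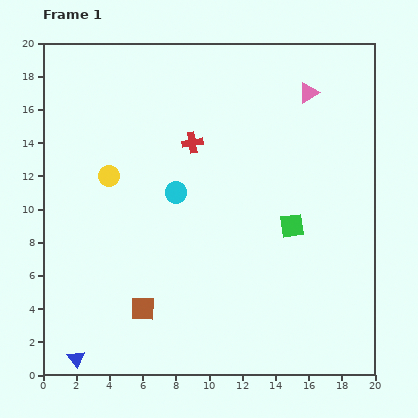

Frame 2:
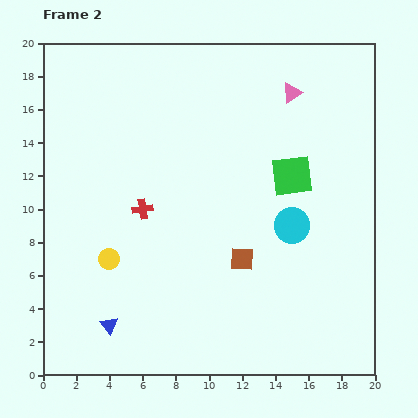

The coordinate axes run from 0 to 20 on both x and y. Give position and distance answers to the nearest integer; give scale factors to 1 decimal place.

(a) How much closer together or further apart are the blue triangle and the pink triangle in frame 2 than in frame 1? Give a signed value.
-3

Distance in frame 1: 21. Distance in frame 2: 18.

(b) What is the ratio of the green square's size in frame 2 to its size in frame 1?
1.7×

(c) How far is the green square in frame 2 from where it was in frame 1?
3

The green square moved from (15, 9) to (15, 12), a distance of √(0² + 3²) ≈ 3.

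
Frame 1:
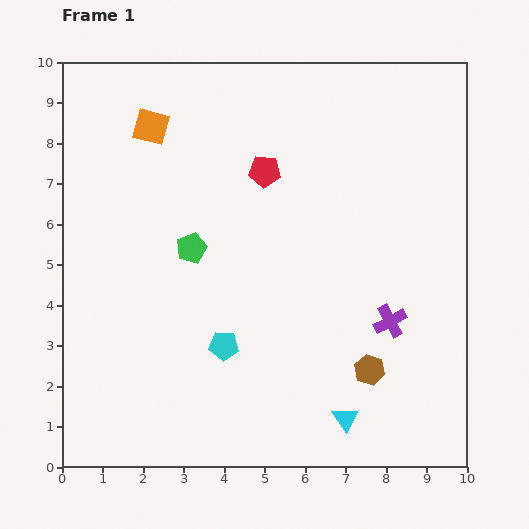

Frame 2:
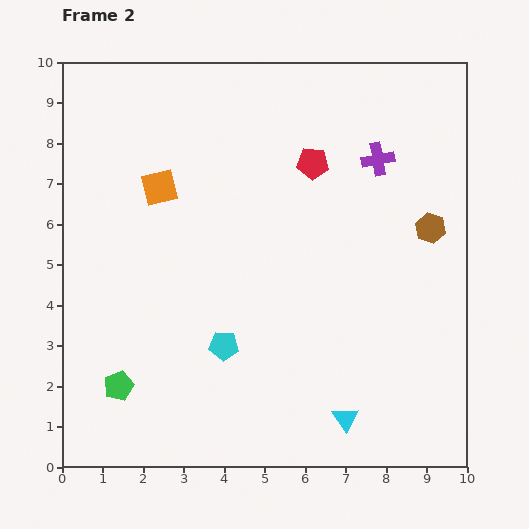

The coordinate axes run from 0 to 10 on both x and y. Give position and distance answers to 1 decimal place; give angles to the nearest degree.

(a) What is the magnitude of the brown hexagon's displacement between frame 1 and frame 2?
3.8

The brown hexagon moved from (7.6, 2.4) to (9.1, 5.9), a distance of √(1.5² + 3.5²) ≈ 3.8.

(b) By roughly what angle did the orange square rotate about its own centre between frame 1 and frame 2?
29° counter-clockwise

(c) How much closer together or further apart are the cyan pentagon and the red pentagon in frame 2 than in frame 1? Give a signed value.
+0.6

Distance in frame 1: 4.4. Distance in frame 2: 5.0.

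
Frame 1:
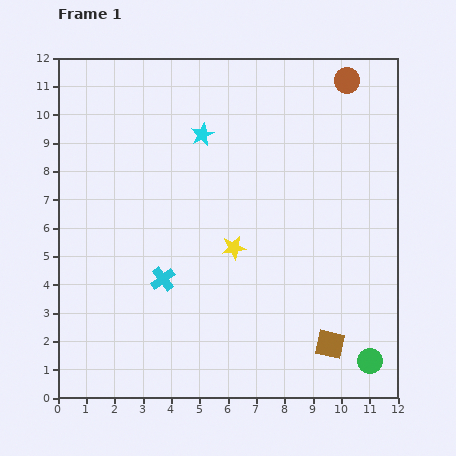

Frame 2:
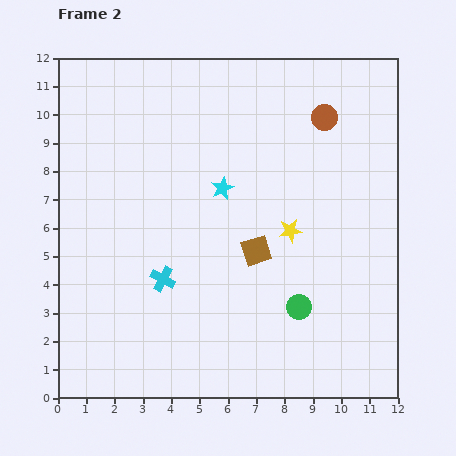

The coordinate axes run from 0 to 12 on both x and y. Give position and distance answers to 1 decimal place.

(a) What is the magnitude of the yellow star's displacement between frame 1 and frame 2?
2.1

The yellow star moved from (6.2, 5.3) to (8.2, 5.9), a distance of √(2.0² + 0.6²) ≈ 2.1.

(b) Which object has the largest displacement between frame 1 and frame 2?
the brown square

(moved 4.2; next 3.1)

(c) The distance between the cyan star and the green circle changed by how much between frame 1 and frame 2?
-4.9

Distance in frame 1: 9.9. Distance in frame 2: 5.0.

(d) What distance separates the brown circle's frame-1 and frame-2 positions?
1.5

The brown circle moved from (10.2, 11.2) to (9.4, 9.9), a distance of √(0.8² + 1.3²) ≈ 1.5.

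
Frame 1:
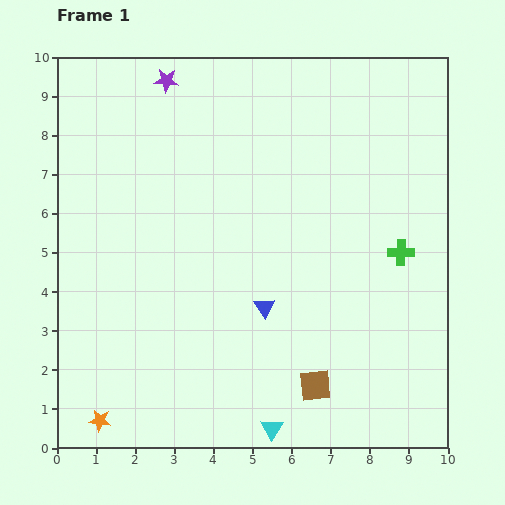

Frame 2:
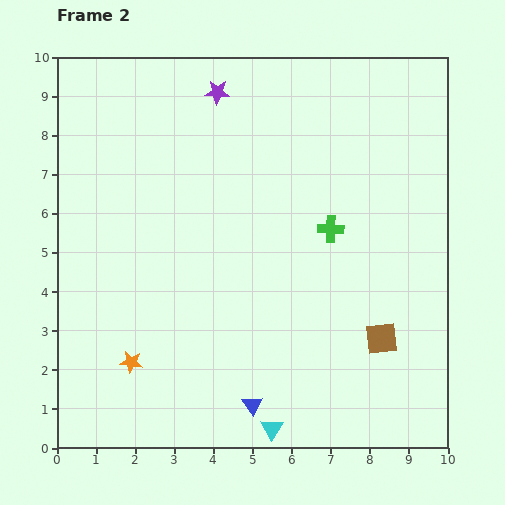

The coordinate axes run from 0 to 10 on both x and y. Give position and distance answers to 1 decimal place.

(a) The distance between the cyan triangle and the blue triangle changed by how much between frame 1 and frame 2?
-2.3

Distance in frame 1: 3.1. Distance in frame 2: 0.8.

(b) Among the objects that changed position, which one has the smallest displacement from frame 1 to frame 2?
the purple star

(moved 1.3)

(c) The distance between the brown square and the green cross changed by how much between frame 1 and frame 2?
-0.9

Distance in frame 1: 4.0. Distance in frame 2: 3.1.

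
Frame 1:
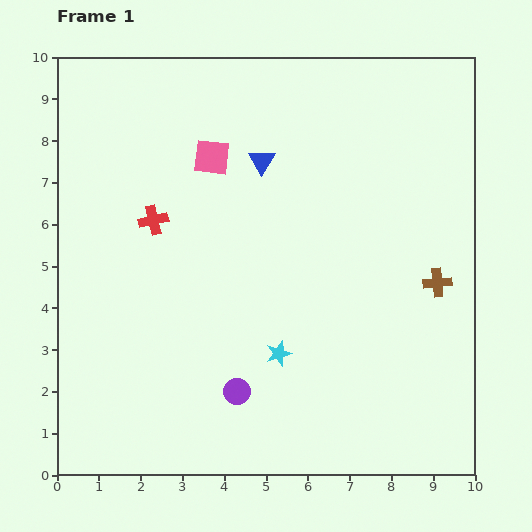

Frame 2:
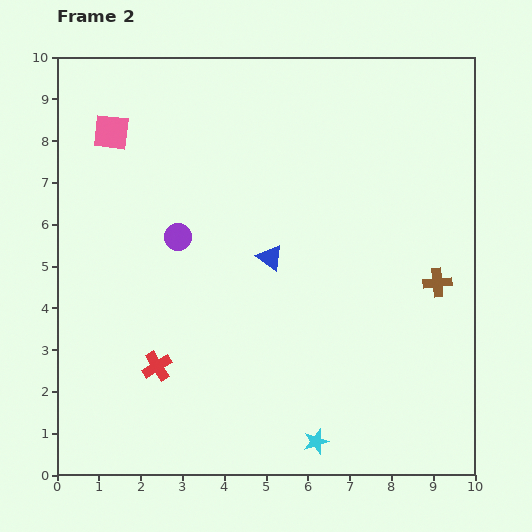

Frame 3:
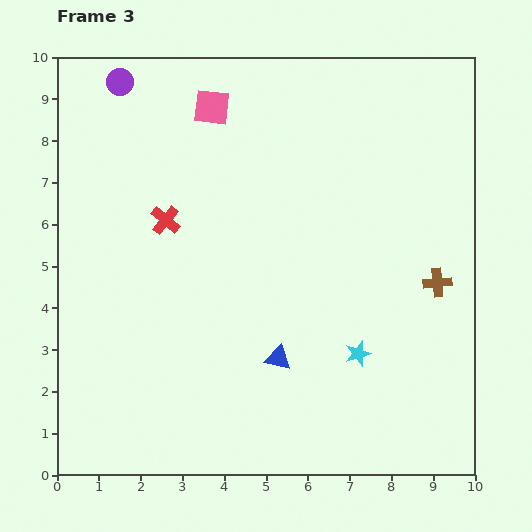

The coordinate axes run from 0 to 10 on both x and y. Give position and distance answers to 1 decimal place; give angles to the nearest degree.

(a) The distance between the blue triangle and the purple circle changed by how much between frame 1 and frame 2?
-3.2

Distance in frame 1: 5.5. Distance in frame 2: 2.3.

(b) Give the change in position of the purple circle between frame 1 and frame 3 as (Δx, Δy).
(-2.8, 7.4)

The purple circle was at (4.3, 2.0) in frame 1 and (1.5, 9.4) in frame 3.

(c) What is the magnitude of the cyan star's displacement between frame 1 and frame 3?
1.9

The cyan star moved from (5.3, 2.9) to (7.2, 2.9), a distance of √(1.9² + 0.0²) ≈ 1.9.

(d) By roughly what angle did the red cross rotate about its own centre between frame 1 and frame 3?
38° counter-clockwise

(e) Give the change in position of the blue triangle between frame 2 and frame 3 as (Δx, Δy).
(0.2, -2.4)

The blue triangle was at (5.1, 5.2) in frame 2 and (5.3, 2.8) in frame 3.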